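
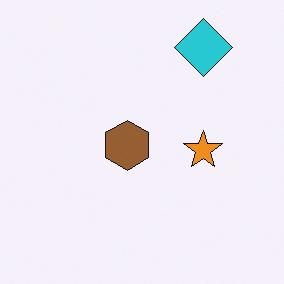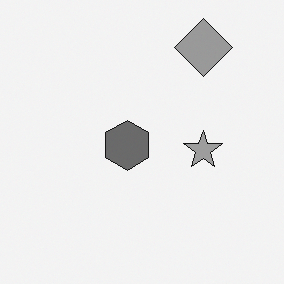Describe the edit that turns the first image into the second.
Converted to grayscale.

All color is removed — every shape is now a shade of grey.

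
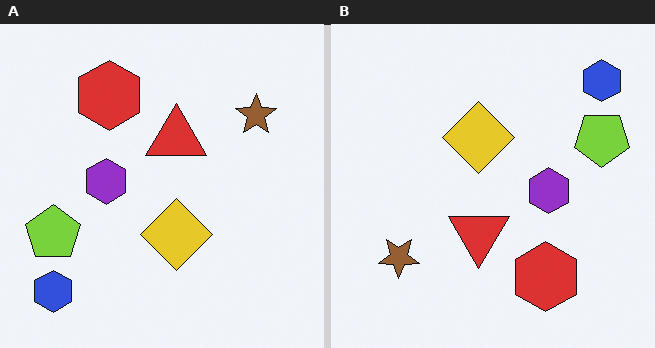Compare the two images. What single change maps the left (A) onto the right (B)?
The right (B) image is the left (A) rotated 180°.

The blue hexagon sits in the bottom-left of the left (A) image and the top-right of the right (B) — consistent with a whole-image 180° rotation.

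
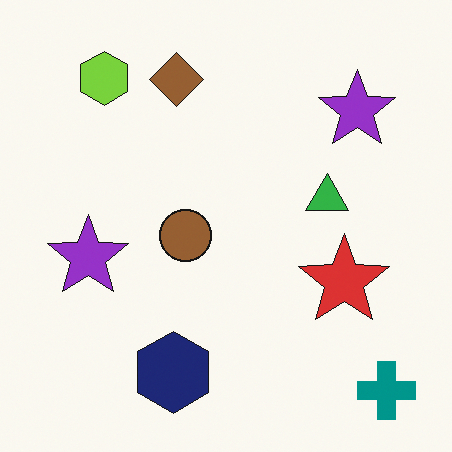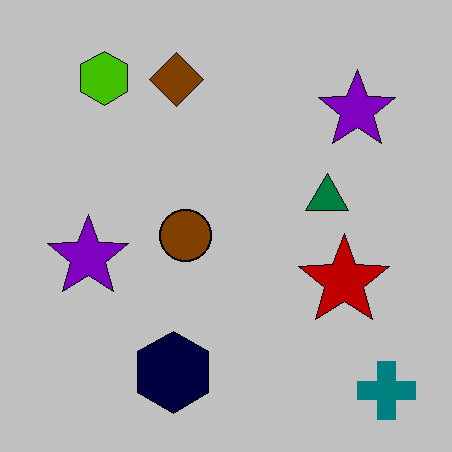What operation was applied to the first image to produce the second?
Heavily posterized to just a handful of flat colors.

Each flat color has snapped to a coarser quantized level — most visibly, the near-white background has dropped to a flat grey.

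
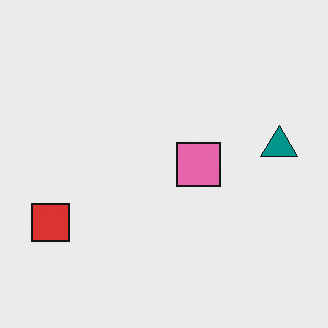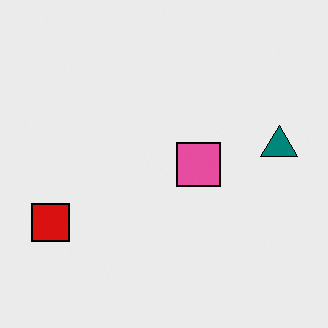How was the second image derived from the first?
This is the original image given slightly increased contrast.

Tones are pushed away from mid-grey across the whole image — a global contrast change.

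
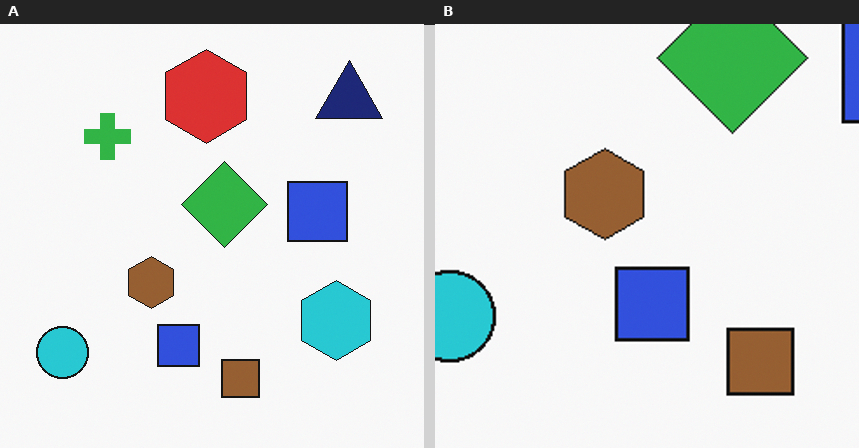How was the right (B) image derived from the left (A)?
It was cropped to a noticeably smaller region and rescaled.

The visible shapes are larger and the field of view is narrower; shapes near the original edges may be partly or wholly outside the frame — a crop-and-rescale.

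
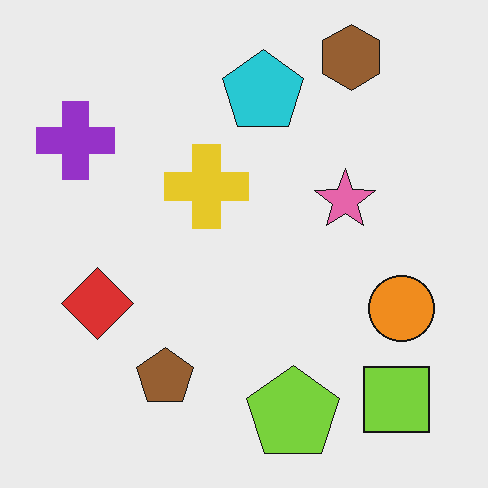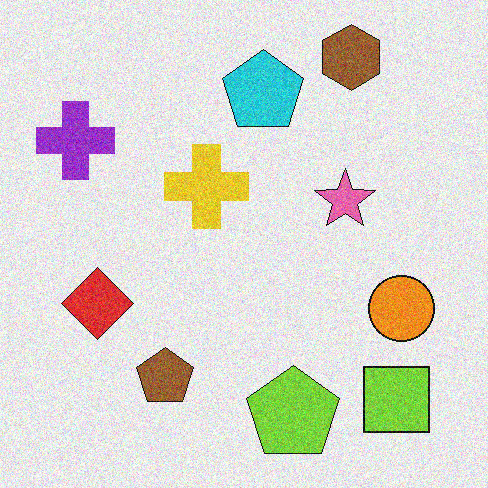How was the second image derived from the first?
The image was degraded with visible gaussian noise.

Random speckle covers the whole image, including the flat background.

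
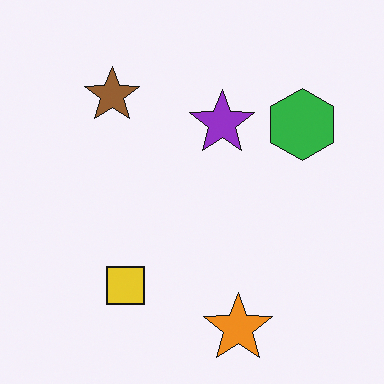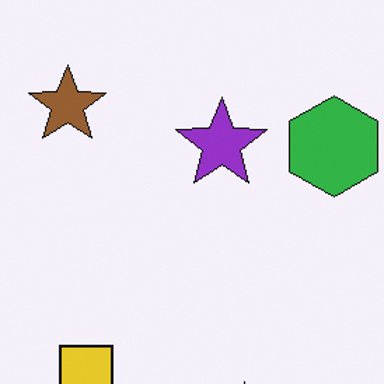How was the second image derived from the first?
This is the original image cropped to a modestly smaller region and rescaled.

The visible shapes are larger and the field of view is narrower; shapes near the original edges may be partly or wholly outside the frame — a crop-and-rescale.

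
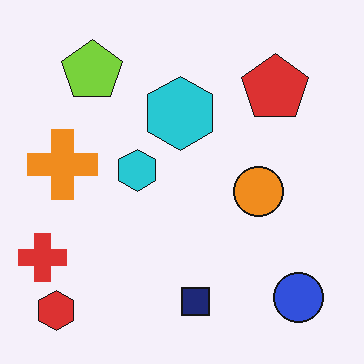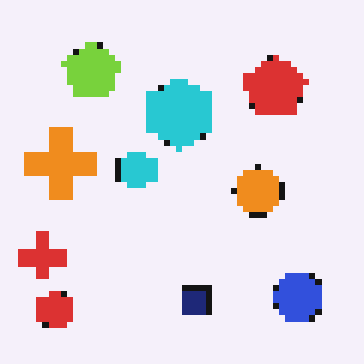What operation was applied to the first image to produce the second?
The image was pixelated into visible square blocks.

Shapes are reduced to large square blocks; fine edges and outlines are lost — a downscale-then-upscale (mosaic) effect.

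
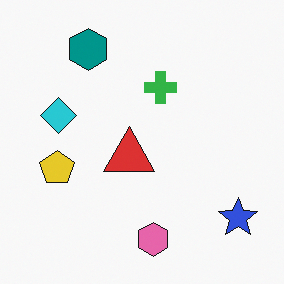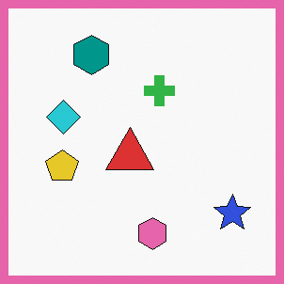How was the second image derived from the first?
Framed with a pink border.

A solid pink frame runs around the edge of the second image, with the content slightly shrunk inside it.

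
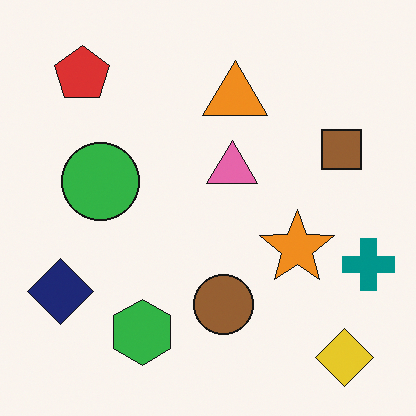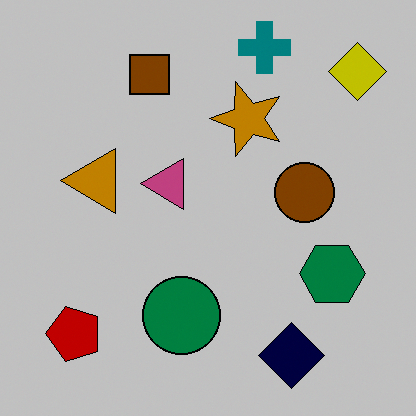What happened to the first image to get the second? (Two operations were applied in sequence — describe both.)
Rotated 90° counter-clockwise, then aggressively posterized.

The yellow diamond sits in the bottom-right of the first image and the top-right of the second — consistent with a whole-image 90° counter-clockwise rotation. Each flat color has snapped to a coarser quantized level — most visibly, the near-white background has dropped to a flat grey.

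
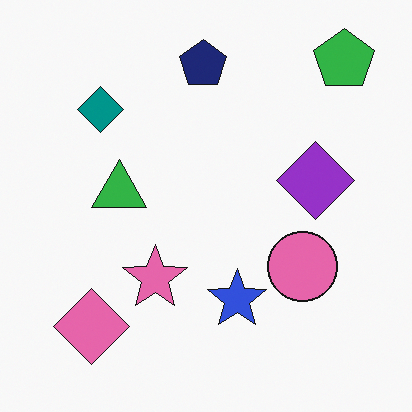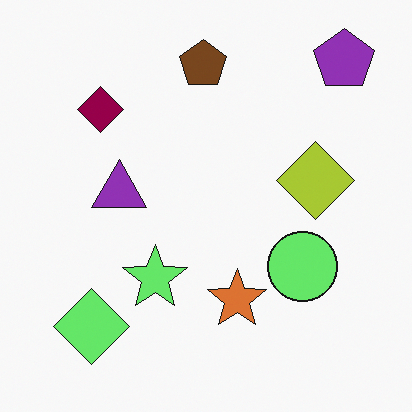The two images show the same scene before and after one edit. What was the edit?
Hue-shifted through roughly a third of the color wheel.

Every shape's color has rotated by the same amount around the hue wheel — a uniform hue shift.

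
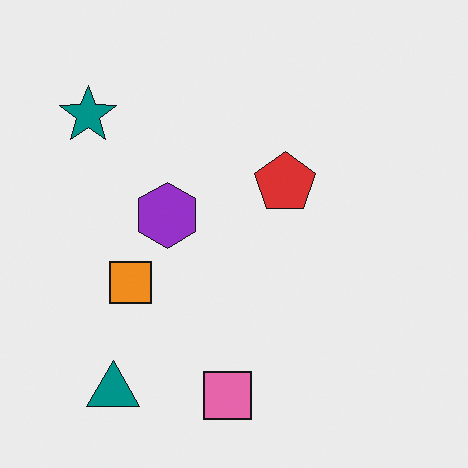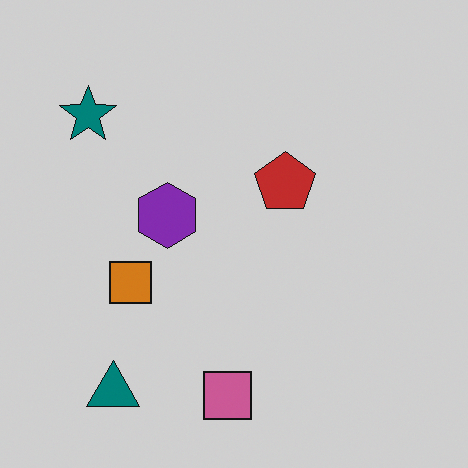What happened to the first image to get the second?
Darkened a little.

Every pixel — background and shapes alike — is uniformly darkened.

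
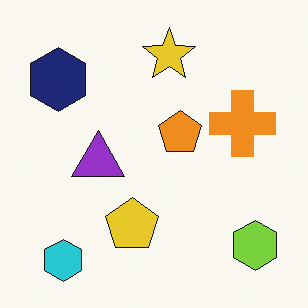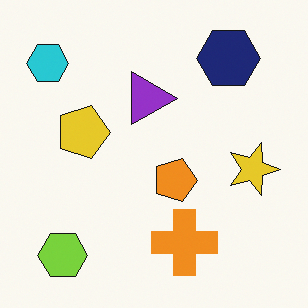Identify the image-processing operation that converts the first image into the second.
The transformation is: rotated 90° clockwise.

The cyan hexagon sits in the bottom-left of the first image and the top-left of the second — consistent with a whole-image 90° clockwise rotation.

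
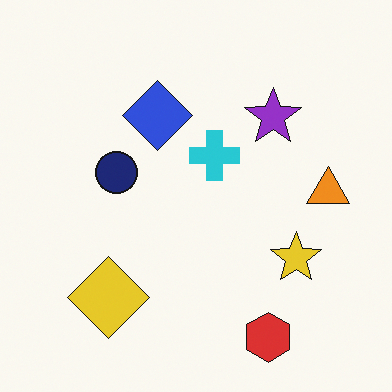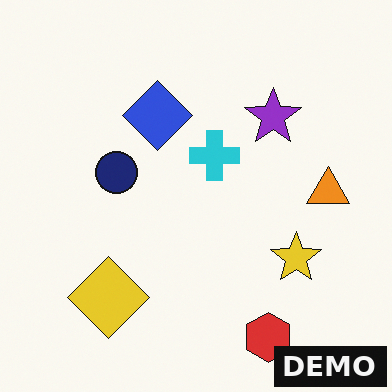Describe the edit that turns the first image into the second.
The second image is the first watermarked with the text "DEMO" in the lower-right corner.

A dark label reading "DEMO" appears in the lower-right corner.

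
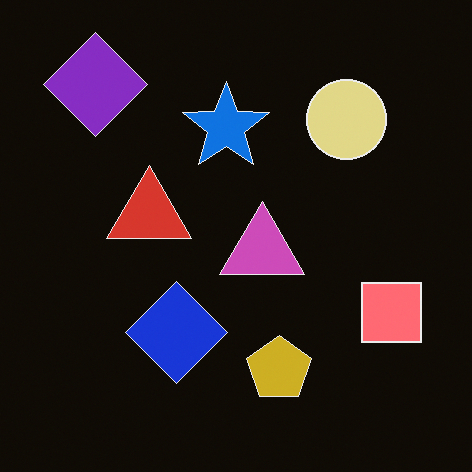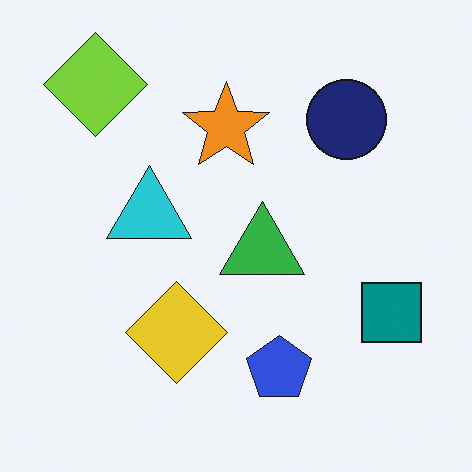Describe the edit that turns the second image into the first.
This is the original image color-inverted (negative).

The light background has become dark and every shape's color is its complement — a photographic negative.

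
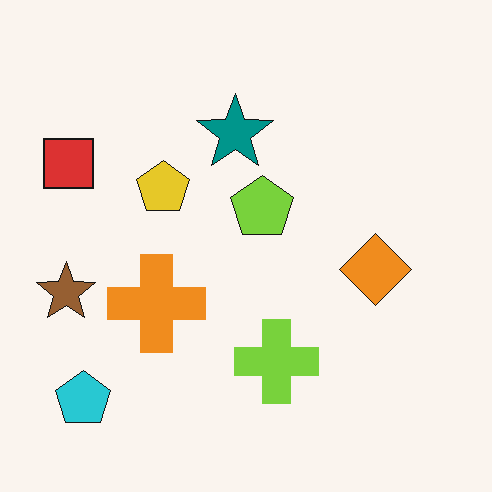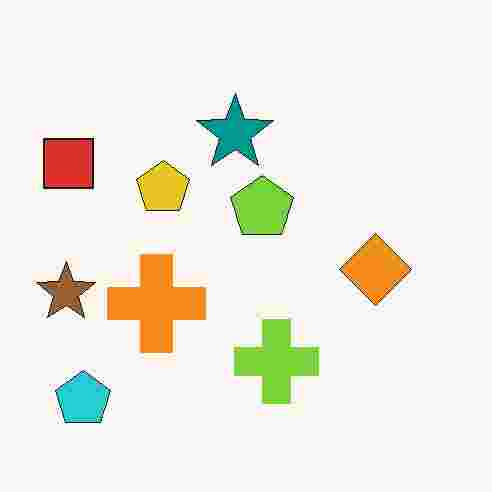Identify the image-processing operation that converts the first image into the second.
The transformation is: heavily JPEG-compressed with obvious blocking artifacts.

Blocky 8×8 compression artifacts appear around shape edges and the flat background shows ringing — characteristic JPEG degradation.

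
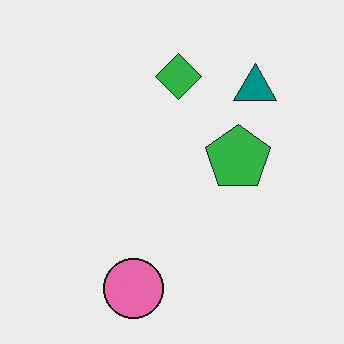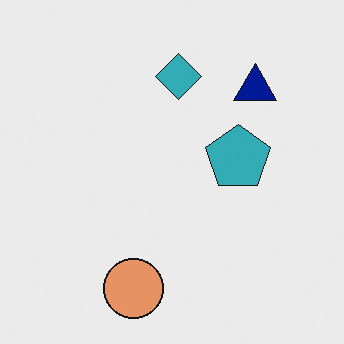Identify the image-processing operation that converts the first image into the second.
The second image is the first hue-shifted slightly.

Every shape's color has rotated by the same amount around the hue wheel — a uniform hue shift.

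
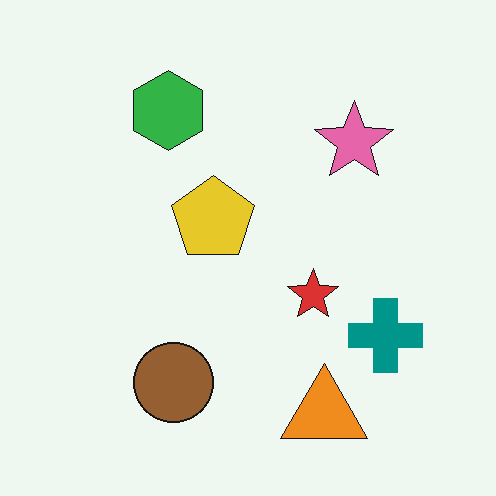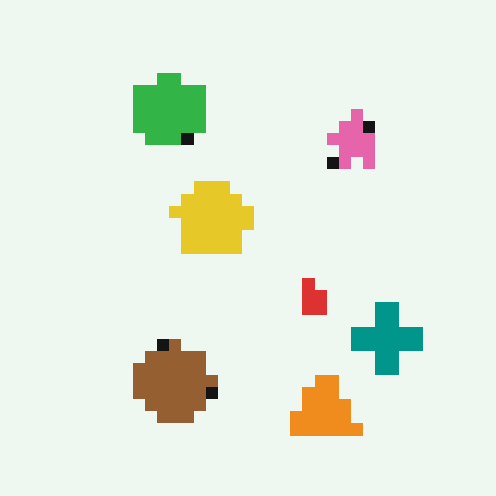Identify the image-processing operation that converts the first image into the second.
The image was heavily pixelated into large blocks.

Shapes are reduced to large square blocks; fine edges and outlines are lost — a downscale-then-upscale (mosaic) effect.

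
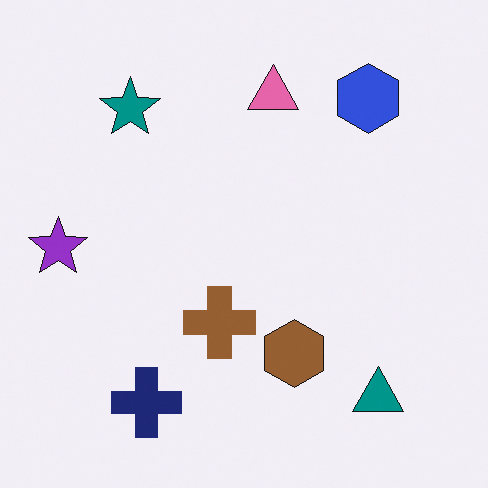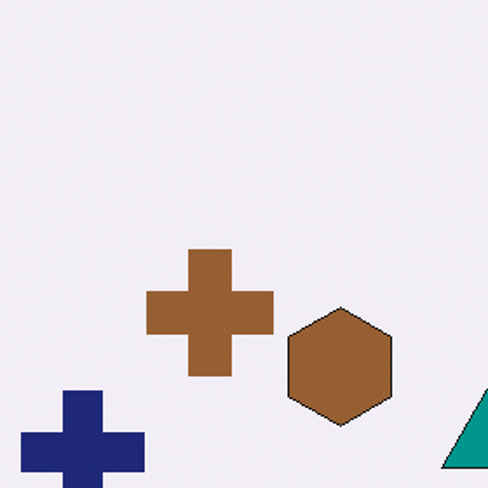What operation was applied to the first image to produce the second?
This is the original image cropped tightly and scaled back up.

The visible shapes are larger and the field of view is narrower; shapes near the original edges may be partly or wholly outside the frame — a crop-and-rescale.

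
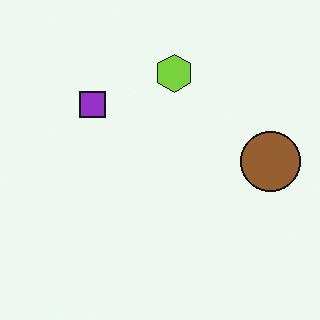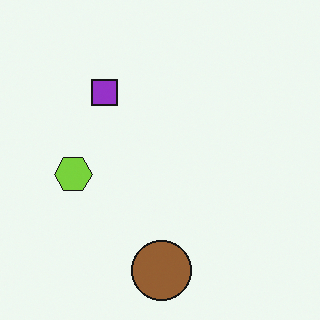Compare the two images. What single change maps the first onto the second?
This is the original image transposed (reflected across the top-left ↔ bottom-right diagonal).

Shapes have swapped their row and column positions — what was in the top-right is now in the bottom-left — a diagonal reflection.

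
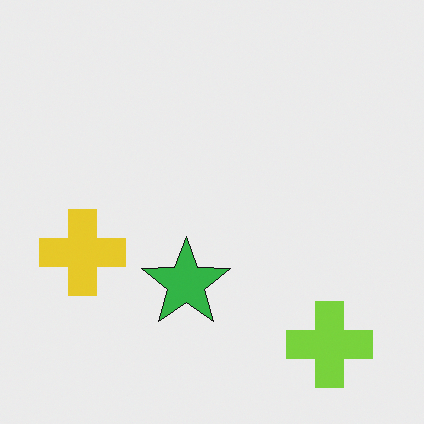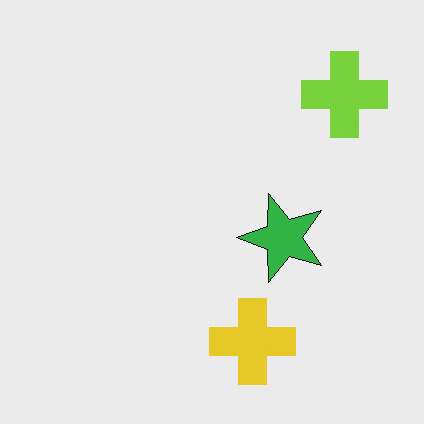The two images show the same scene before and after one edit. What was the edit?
It was rotated 90° counter-clockwise.

The lime cross sits in the bottom-right of the first image and the top-right of the second — consistent with a whole-image 90° counter-clockwise rotation.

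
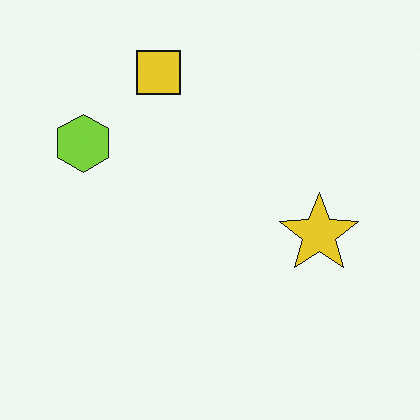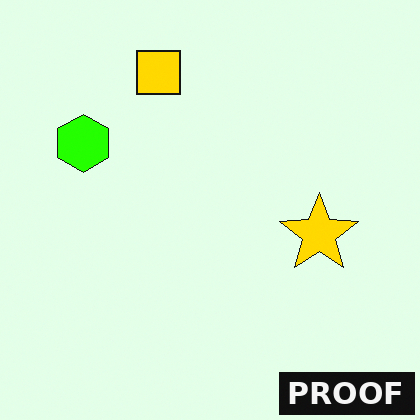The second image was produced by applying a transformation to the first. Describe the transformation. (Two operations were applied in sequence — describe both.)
It was heavily oversaturated, then watermarked with the text "PROOF" in the lower-right corner.

All colors are more vivid — a global saturation change. A dark label reading "PROOF" appears in the lower-right corner.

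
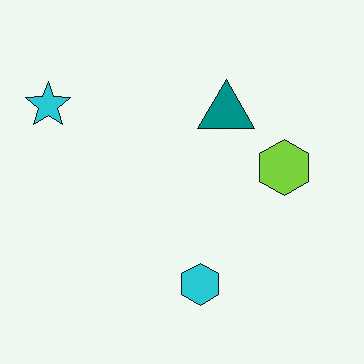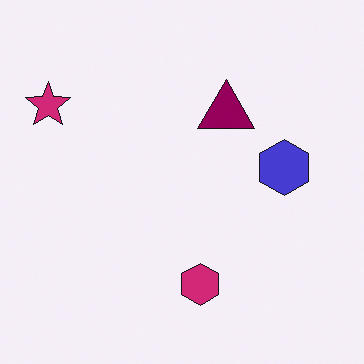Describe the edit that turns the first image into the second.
The second image is the first hue-shifted by a moderate amount.

Every shape's color has rotated by the same amount around the hue wheel — a uniform hue shift.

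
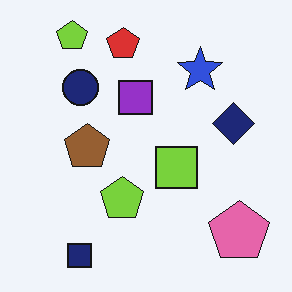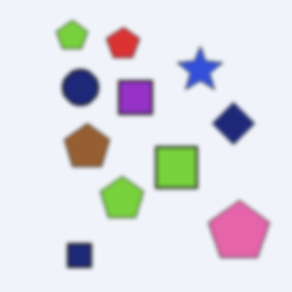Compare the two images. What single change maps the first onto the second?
The transformation is: lightly blurred.

Shape edges and outlines are uniformly softened across the whole image.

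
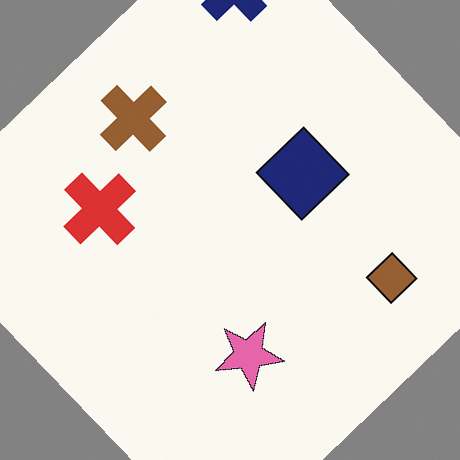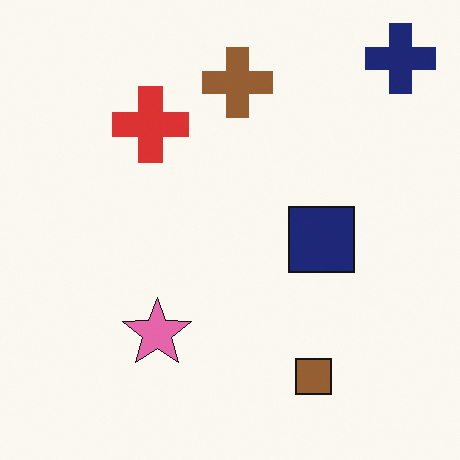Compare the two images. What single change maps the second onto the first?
The first image is the second rotated counter-clockwise by a large amount — several tens of degrees.

Every shape is tilted by the same angle and the image corners show triangular fill wedges — a whole-image rotation by a non-right angle.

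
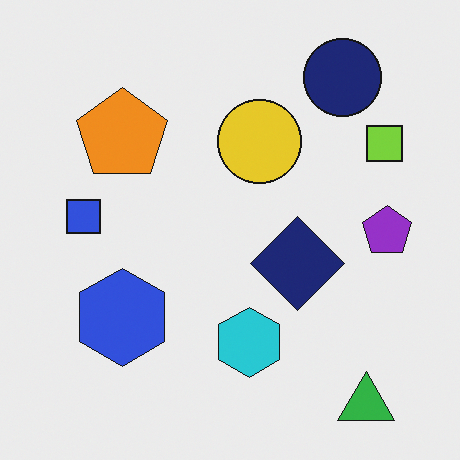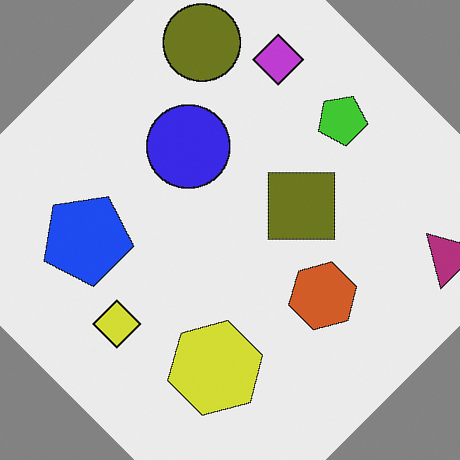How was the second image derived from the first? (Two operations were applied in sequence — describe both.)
It was hue-shifted through roughly half the color wheel, then rotated counter-clockwise by a large amount — several tens of degrees.

Every shape's color has rotated by the same amount around the hue wheel — a uniform hue shift. Every shape is tilted by the same angle and the image corners show triangular fill wedges — a whole-image rotation by a non-right angle.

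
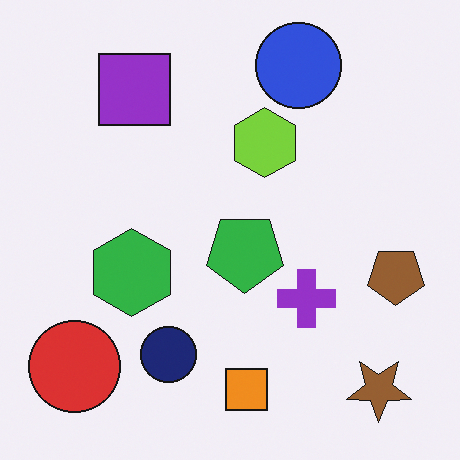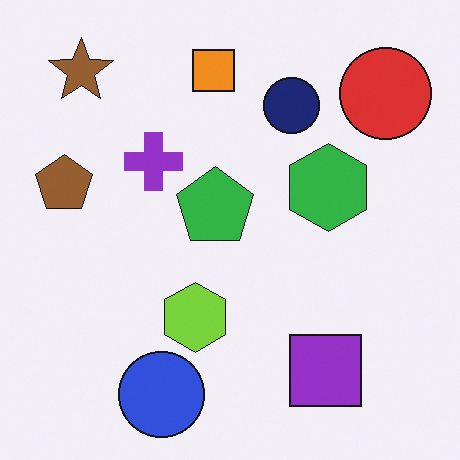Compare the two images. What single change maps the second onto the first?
The first image is the second rotated 180°.

The brown star sits in the top-left of the second image and the bottom-right of the first — consistent with a whole-image 180° rotation.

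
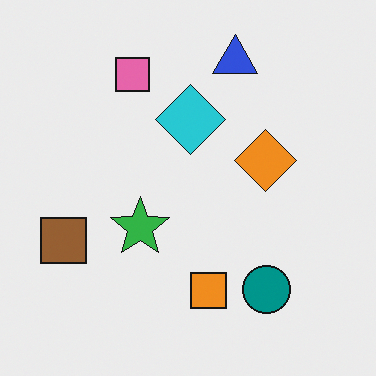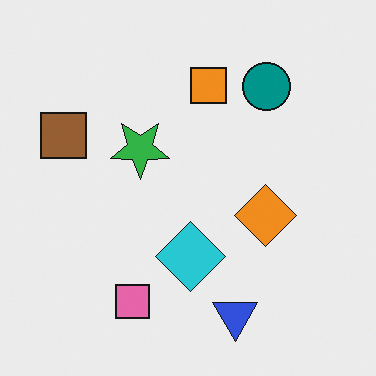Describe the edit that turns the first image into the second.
This is the original image flipped vertically (top ↔ bottom).

The blue triangle is in the top of the first image and the bottom of the second — shapes on opposite sides of the horizontal midline have swapped in a mirror flip.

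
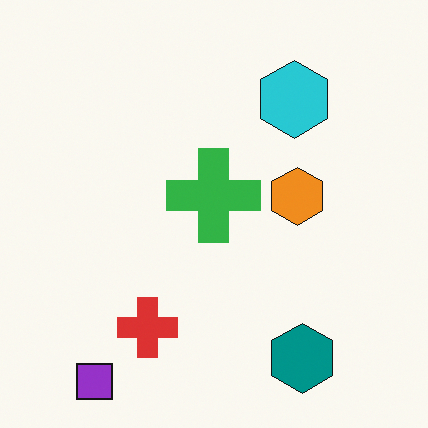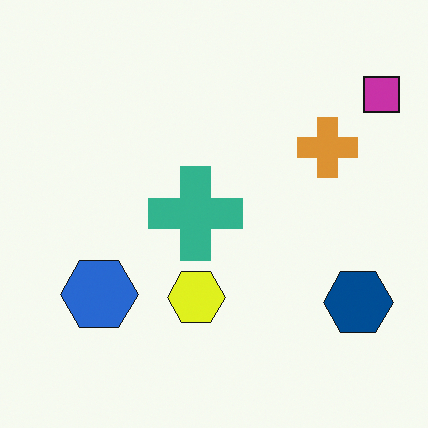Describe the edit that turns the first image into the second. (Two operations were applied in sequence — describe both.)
This is the original image transposed (reflected across the top-left ↔ bottom-right diagonal), then hue-shifted slightly.

Shapes have swapped their row and column positions — what was in the top-right is now in the bottom-left — a diagonal reflection. Every shape's color has rotated by the same amount around the hue wheel — a uniform hue shift.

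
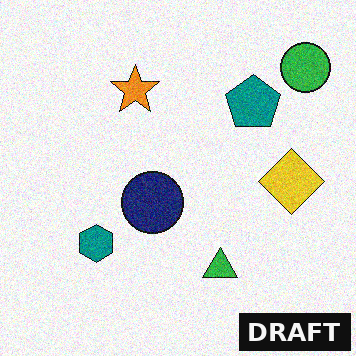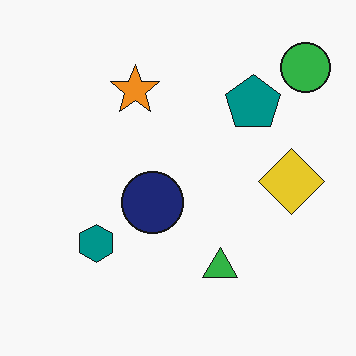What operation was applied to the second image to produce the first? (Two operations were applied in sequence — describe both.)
The image was degraded with visible gaussian noise, then watermarked with the text "DRAFT" in the lower-right corner.

Random speckle covers the whole image, including the flat background. A dark label reading "DRAFT" appears in the lower-right corner.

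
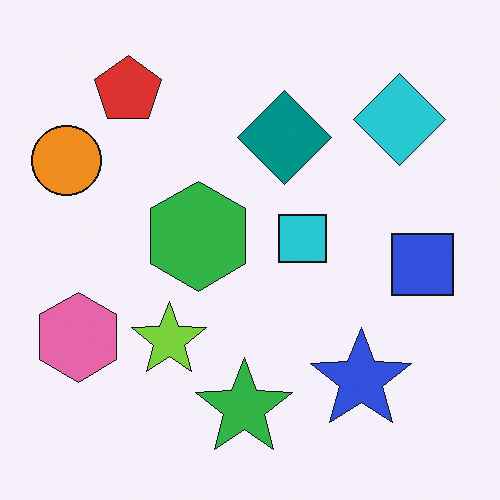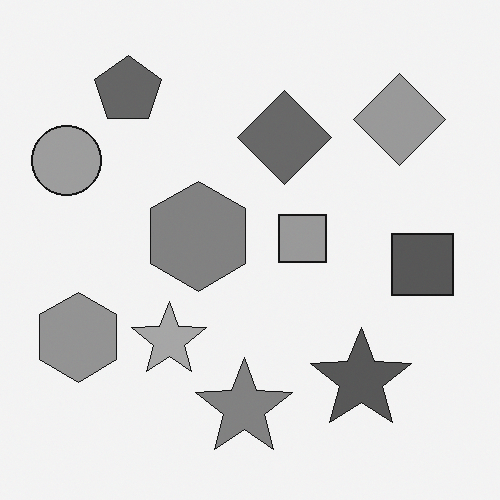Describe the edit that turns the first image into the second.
The transformation is: converted to grayscale.

All color is removed — every shape is now a shade of grey.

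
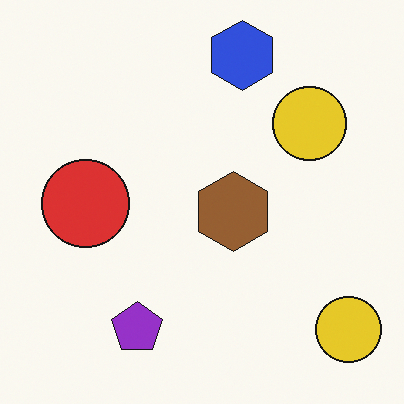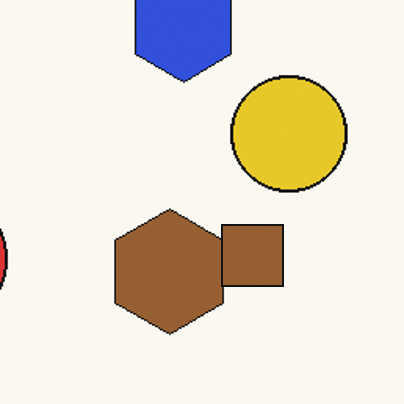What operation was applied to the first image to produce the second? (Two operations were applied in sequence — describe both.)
It was cropped slightly and scaled back up, then overlaid with an additional brown square.

The visible shapes are larger and the field of view is narrower; shapes near the original edges may be partly or wholly outside the frame — a crop-and-rescale. A brown square appears in the second image that is absent from the first.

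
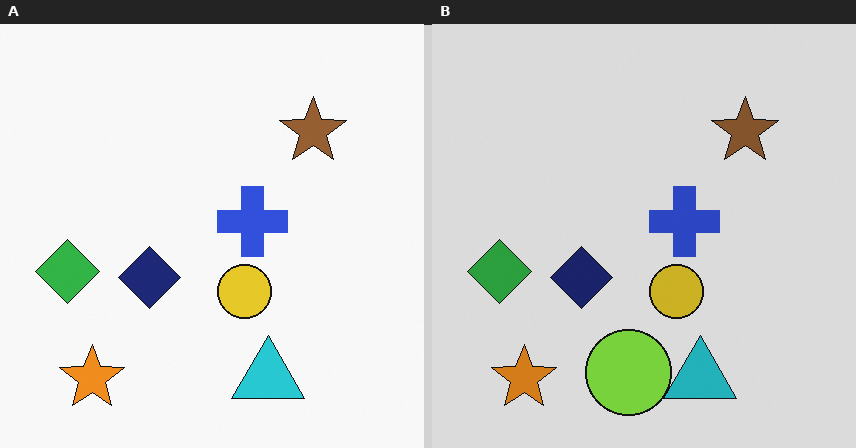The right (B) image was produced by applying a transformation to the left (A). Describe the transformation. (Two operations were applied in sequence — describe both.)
This is the original image slightly darkened, then overlaid with an additional lime circle.

Every pixel — background and shapes alike — is uniformly darkened. A lime circle appears in the right (B) image that is absent from the left (A).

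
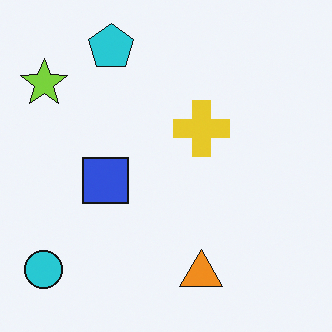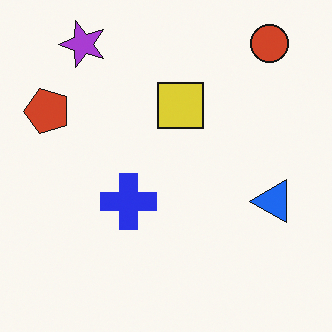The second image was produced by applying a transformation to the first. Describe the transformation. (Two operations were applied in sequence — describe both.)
The second image is the first hue-shifted through roughly half the color wheel, then transposed (reflected across the top-left ↔ bottom-right diagonal).

Every shape's color has rotated by the same amount around the hue wheel — a uniform hue shift. Shapes have swapped their row and column positions — what was in the top-right is now in the bottom-left — a diagonal reflection.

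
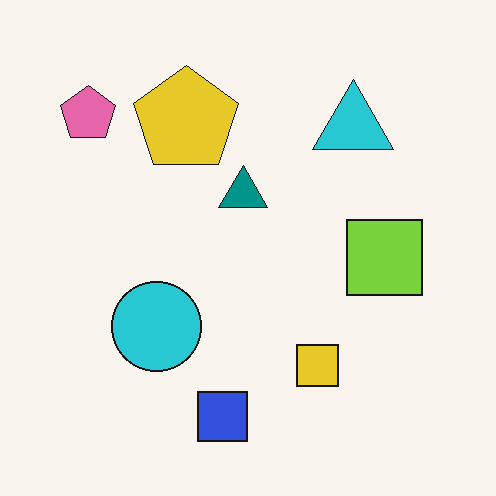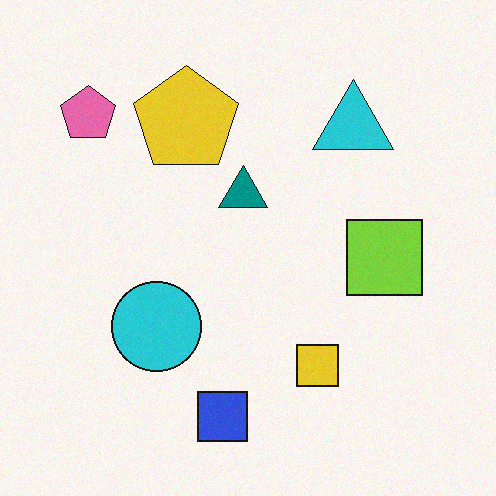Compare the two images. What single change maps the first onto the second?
The image was degraded with light additive noise.

Random speckle covers the whole image, including the flat background.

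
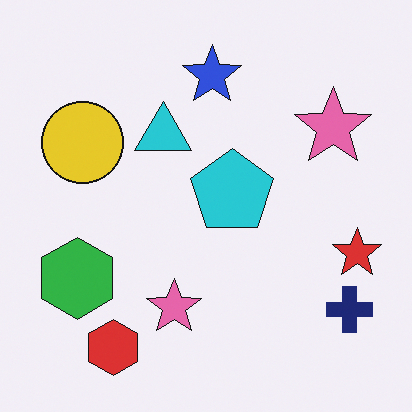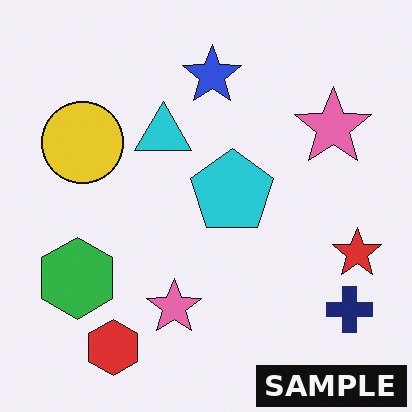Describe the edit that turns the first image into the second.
The transformation is: watermarked with the text "SAMPLE" in the lower-right corner.

A dark label reading "SAMPLE" appears in the lower-right corner.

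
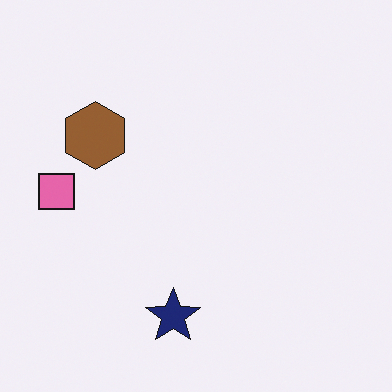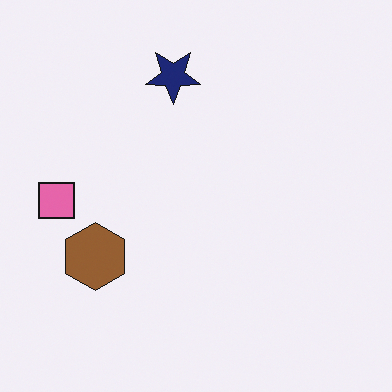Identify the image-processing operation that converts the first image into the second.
The second image is the first flipped vertically (top ↔ bottom).

The navy star is in the bottom of the first image and the top of the second — shapes on opposite sides of the horizontal midline have swapped in a mirror flip.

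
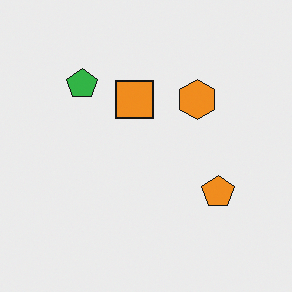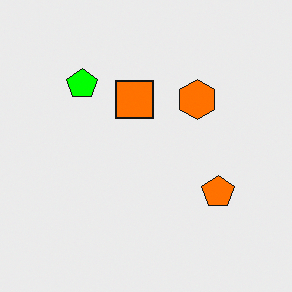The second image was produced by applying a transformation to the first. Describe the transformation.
Heavily oversaturated.

All colors are more vivid — a global saturation change.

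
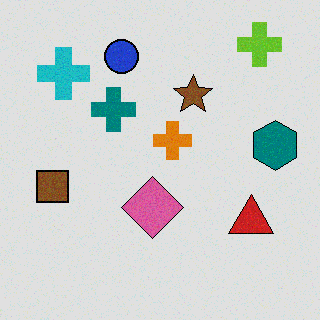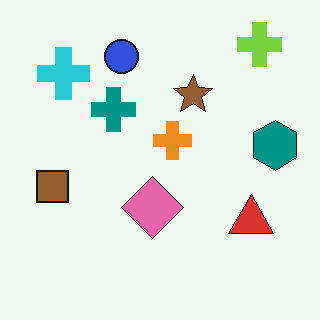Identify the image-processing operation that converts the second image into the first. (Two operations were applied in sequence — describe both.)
The first image is the second degraded with subtle gaussian noise, then posterized to a reduced palette.

Random speckle covers the whole image, including the flat background. Each flat color has snapped to a coarser quantized level — most visibly, the near-white background has dropped to a flat grey.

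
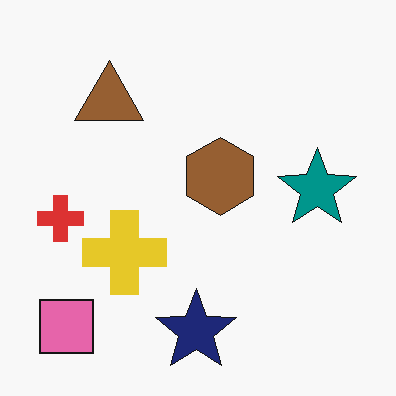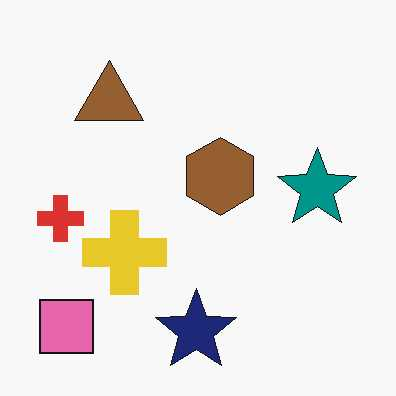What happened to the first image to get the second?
This is the original image given moderate JPEG compression.

Blocky 8×8 compression artifacts appear around shape edges and the flat background shows ringing — characteristic JPEG degradation.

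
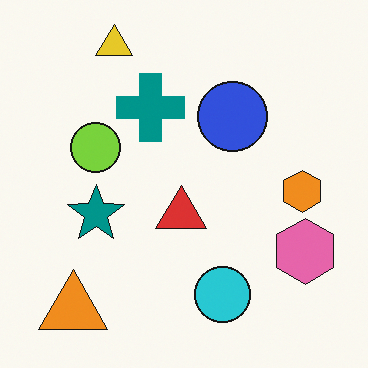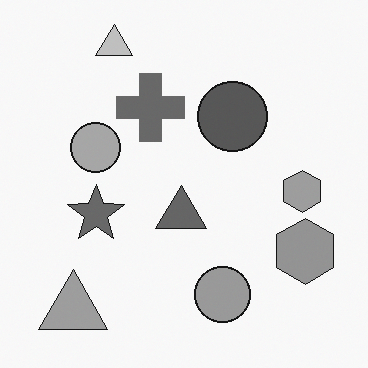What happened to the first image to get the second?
Converted to grayscale.

All color is removed — every shape is now a shade of grey.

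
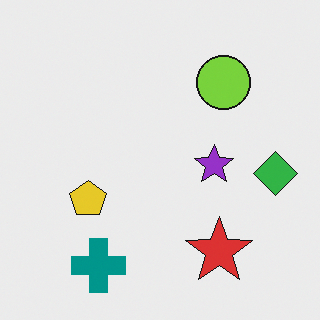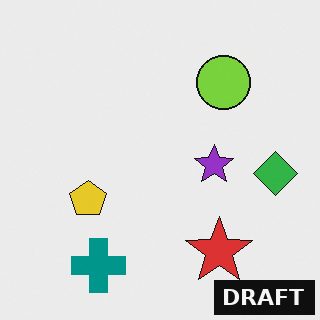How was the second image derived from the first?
The transformation is: watermarked with the text "DRAFT" in the lower-right corner.

A dark label reading "DRAFT" appears in the lower-right corner.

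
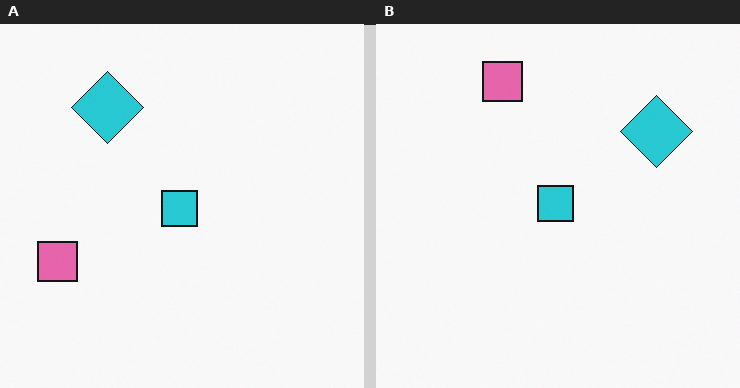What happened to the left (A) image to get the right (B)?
This is the original image rotated 90° clockwise.

The pink square sits in the left of the left (A) image and the top of the right (B) — consistent with a whole-image 90° clockwise rotation.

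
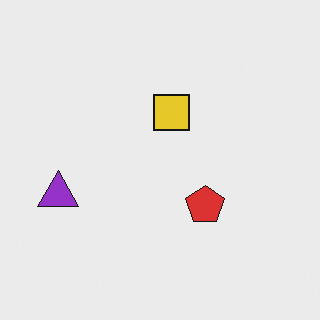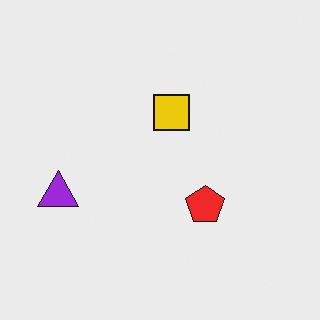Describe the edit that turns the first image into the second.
The image was slightly oversaturated.

All colors are more vivid — a global saturation change.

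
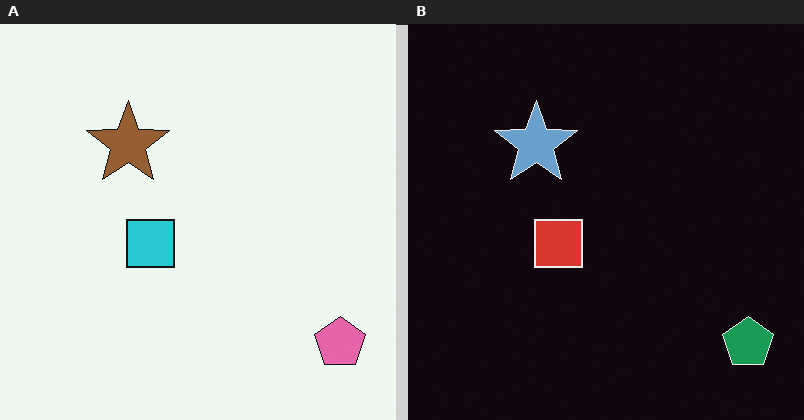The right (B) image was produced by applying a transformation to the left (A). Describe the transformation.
The transformation is: color-inverted (negative).

The light background has become dark and every shape's color is its complement — a photographic negative.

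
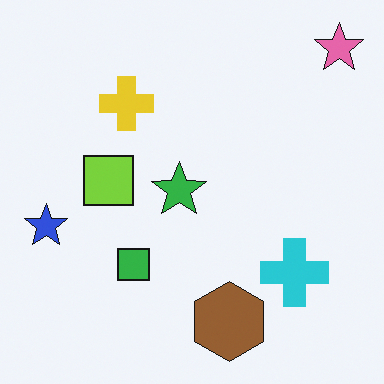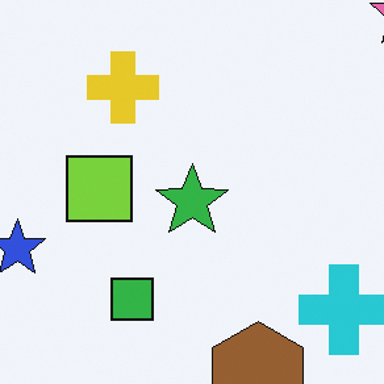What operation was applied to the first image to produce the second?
It was cropped slightly and scaled back up.

The visible shapes are larger and the field of view is narrower; shapes near the original edges may be partly or wholly outside the frame — a crop-and-rescale.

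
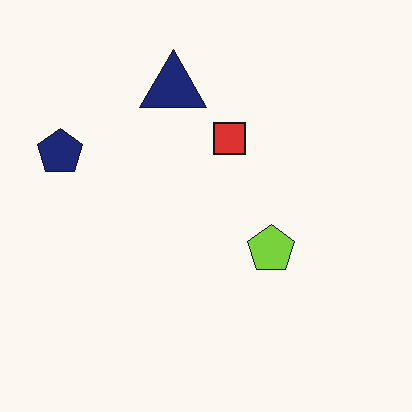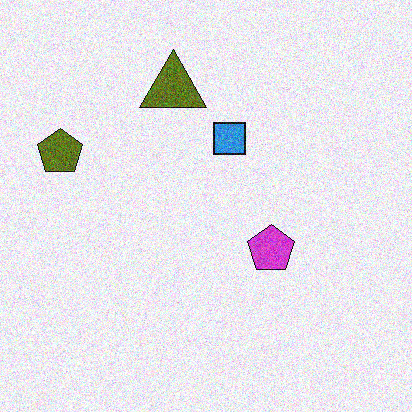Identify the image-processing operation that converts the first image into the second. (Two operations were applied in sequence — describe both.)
The transformation is: hue-shifted by a large amount, then degraded with moderate additive noise.

Every shape's color has rotated by the same amount around the hue wheel — a uniform hue shift. Random speckle covers the whole image, including the flat background.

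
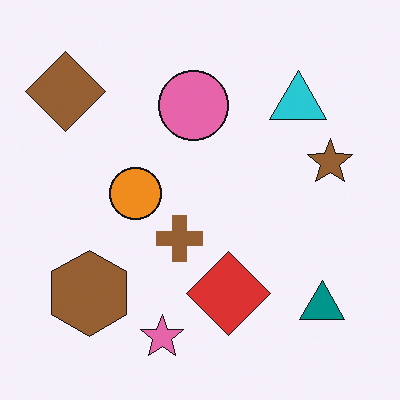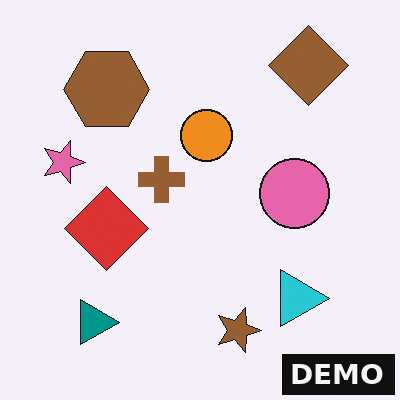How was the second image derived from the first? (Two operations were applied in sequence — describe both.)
Rotated 90° clockwise, then watermarked with the text "DEMO" in the lower-right corner.

The brown diamond sits in the top-left of the first image and the top-right of the second — consistent with a whole-image 90° clockwise rotation. A dark label reading "DEMO" appears in the lower-right corner.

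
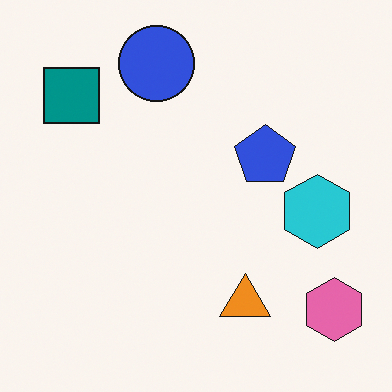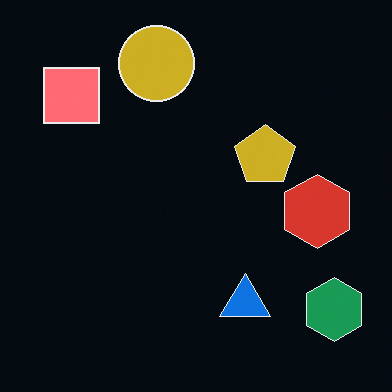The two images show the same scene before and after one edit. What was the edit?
It was color-inverted (negative).

The light background has become dark and every shape's color is its complement — a photographic negative.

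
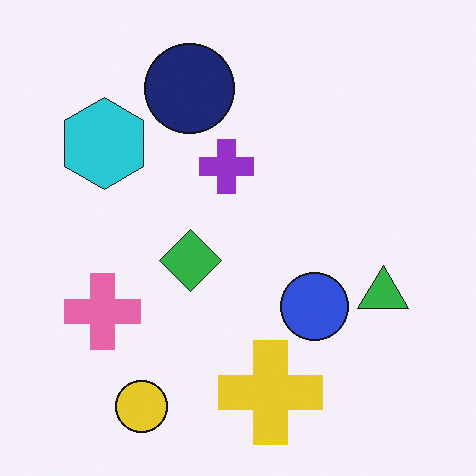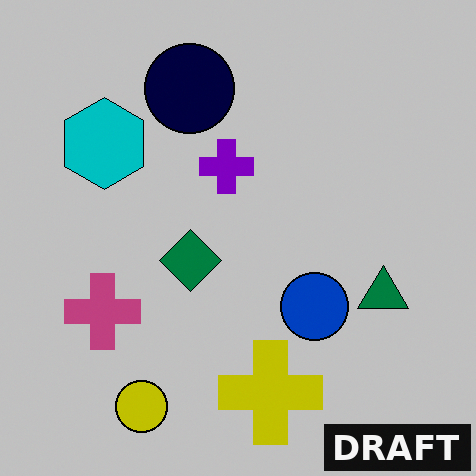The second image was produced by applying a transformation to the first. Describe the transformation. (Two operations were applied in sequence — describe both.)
The second image is the first heavily posterized to just a handful of flat colors, then watermarked with the text "DRAFT" in the lower-right corner.

Each flat color has snapped to a coarser quantized level — most visibly, the near-white background has dropped to a flat grey. A dark label reading "DRAFT" appears in the lower-right corner.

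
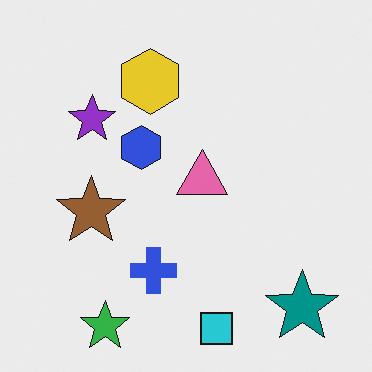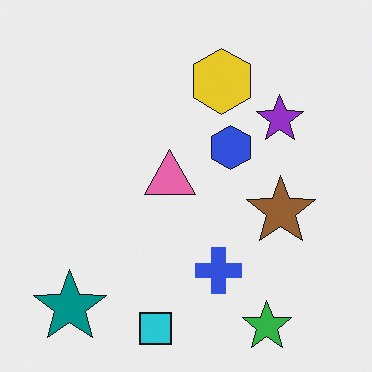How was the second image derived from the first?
Flipped horizontally (left ↔ right).

The teal star is in the bottom-right of the first image and the bottom-left of the second — shapes on opposite sides of the vertical midline have swapped in a mirror flip.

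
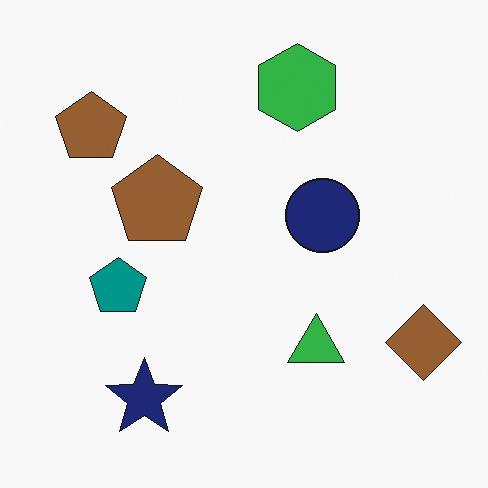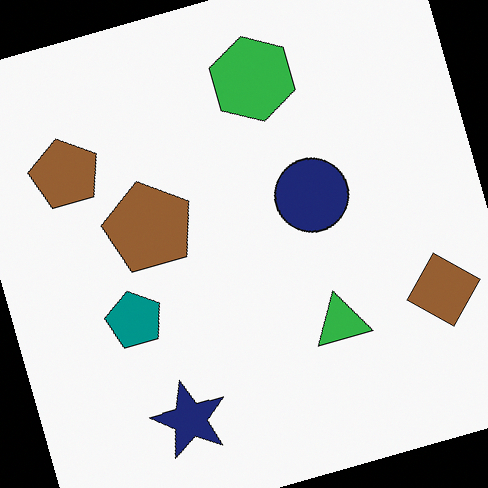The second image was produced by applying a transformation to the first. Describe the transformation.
It was rotated counter-clockwise by a moderate amount.

Every shape is tilted by the same angle and the image corners show triangular fill wedges — a whole-image rotation by a non-right angle.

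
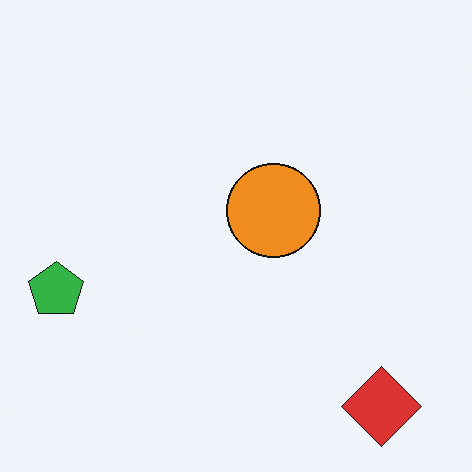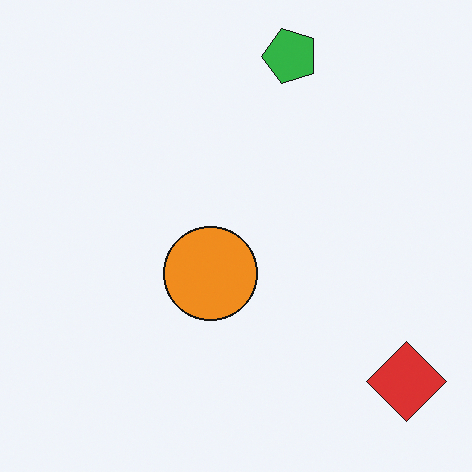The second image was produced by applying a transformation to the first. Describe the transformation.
The image was transposed (reflected across the top-left ↔ bottom-right diagonal).

Shapes have swapped their row and column positions — what was in the top-right is now in the bottom-left — a diagonal reflection.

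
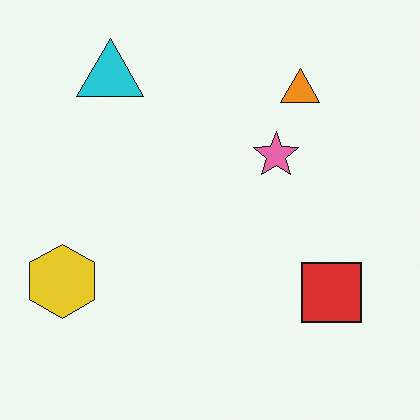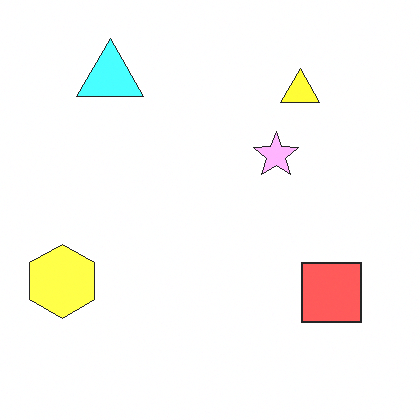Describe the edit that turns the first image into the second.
This is the original image brightened a lot.

Every pixel — background and shapes alike — is uniformly brightened.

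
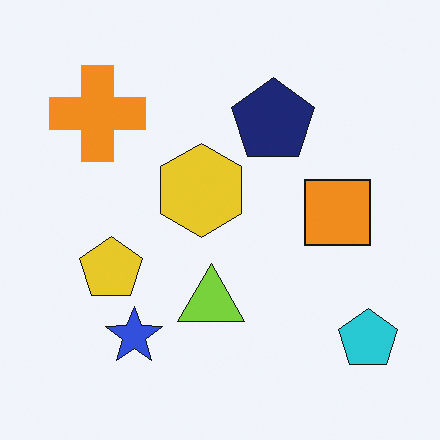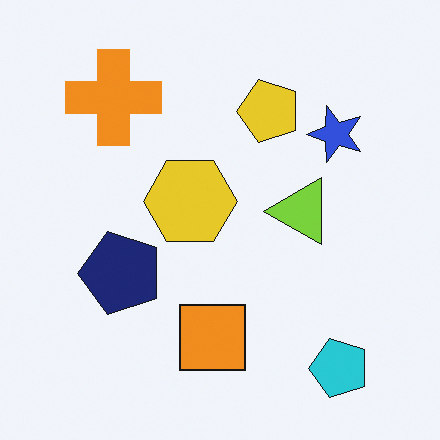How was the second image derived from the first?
It was transposed (reflected across the top-left ↔ bottom-right diagonal).

Shapes have swapped their row and column positions — what was in the top-right is now in the bottom-left — a diagonal reflection.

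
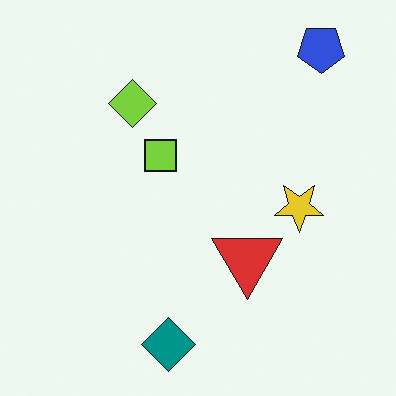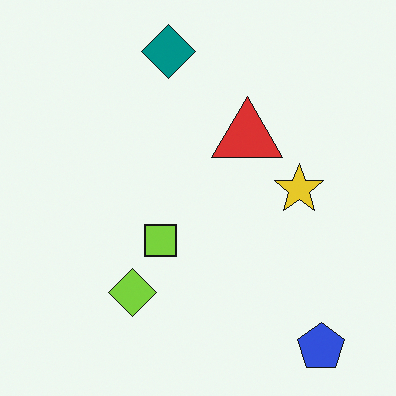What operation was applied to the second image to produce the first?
The first image is the second flipped vertically (top ↔ bottom).

The blue pentagon is in the bottom-right of the second image and the top-right of the first — shapes on opposite sides of the horizontal midline have swapped in a mirror flip.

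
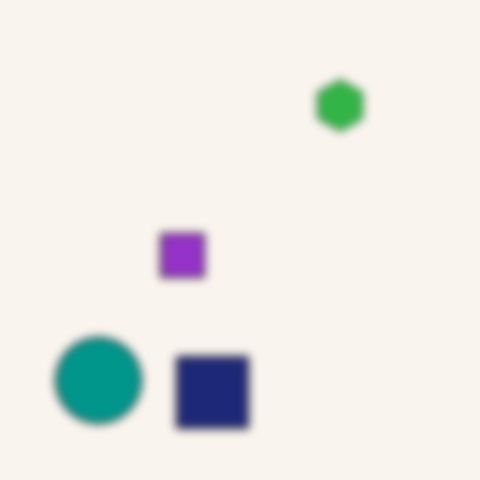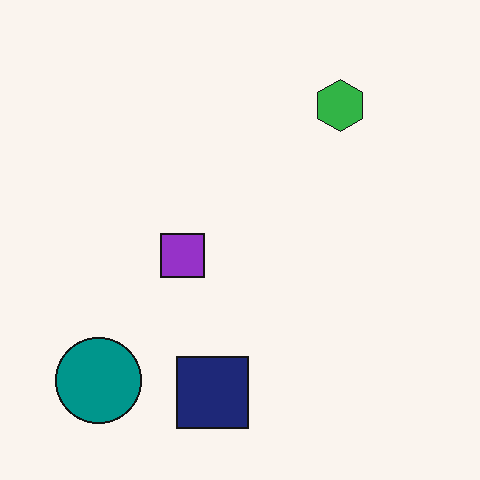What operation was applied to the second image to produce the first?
The image was noticeably gaussian-blurred.

Shape edges and outlines are uniformly softened across the whole image.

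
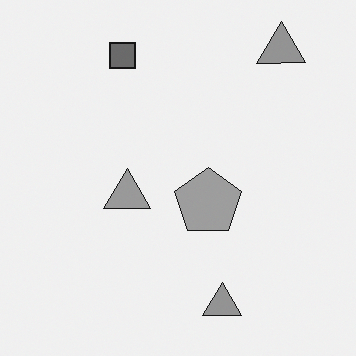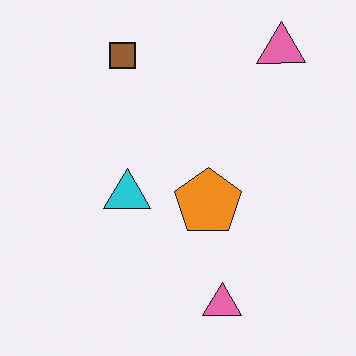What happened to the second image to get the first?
The transformation is: converted to grayscale.

All color is removed — every shape is now a shade of grey.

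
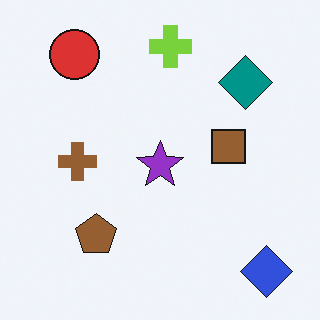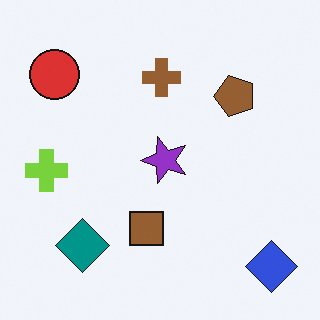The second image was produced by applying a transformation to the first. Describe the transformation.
It was transposed (reflected across the top-left ↔ bottom-right diagonal).

Shapes have swapped their row and column positions — what was in the top-right is now in the bottom-left — a diagonal reflection.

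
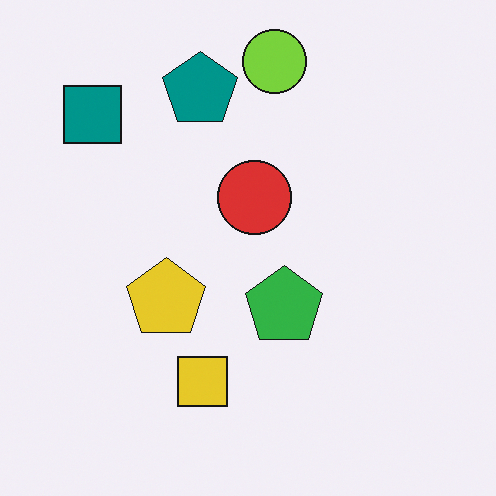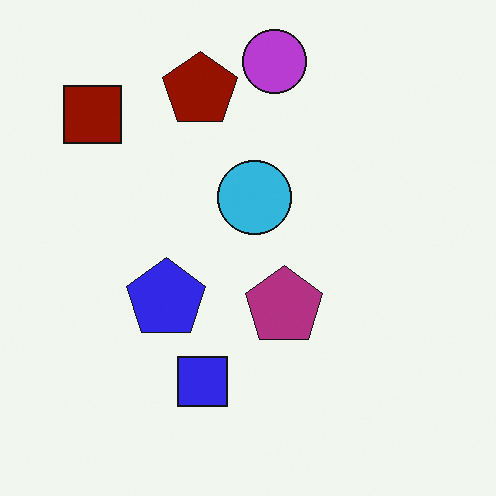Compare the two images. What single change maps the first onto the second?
This is the original image hue-shifted through roughly half the color wheel.

Every shape's color has rotated by the same amount around the hue wheel — a uniform hue shift.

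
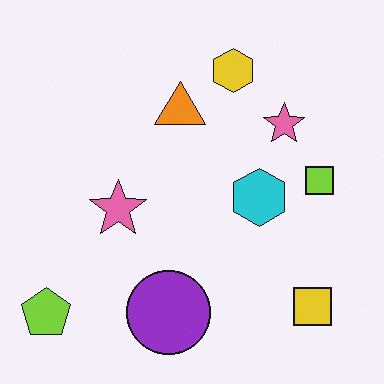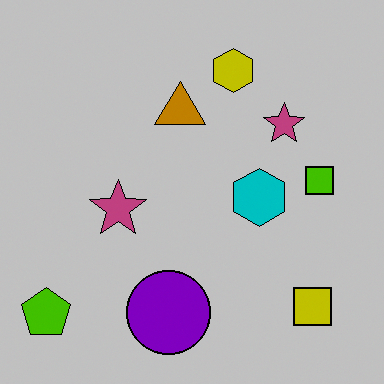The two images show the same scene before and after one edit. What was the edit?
The transformation is: heavily posterized to just a handful of flat colors.

Each flat color has snapped to a coarser quantized level — most visibly, the near-white background has dropped to a flat grey.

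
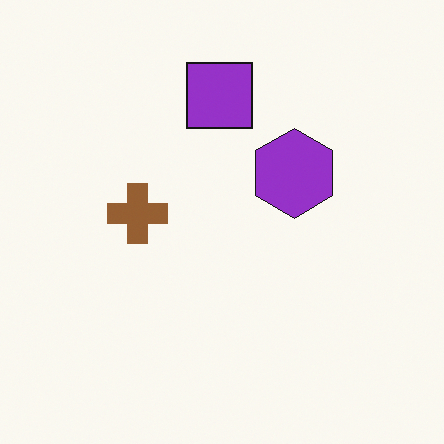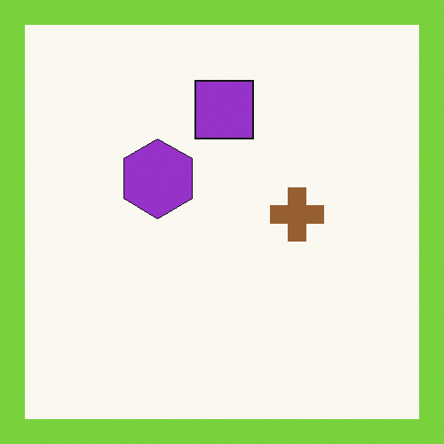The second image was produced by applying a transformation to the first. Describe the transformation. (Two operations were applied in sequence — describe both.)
Flipped horizontally (left ↔ right), then framed with a lime border.

The brown cross is in the left of the first image and the right of the second — shapes on opposite sides of the vertical midline have swapped in a mirror flip. A solid lime frame runs around the edge of the second image, with the content slightly shrunk inside it.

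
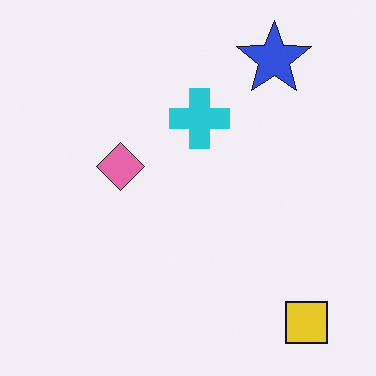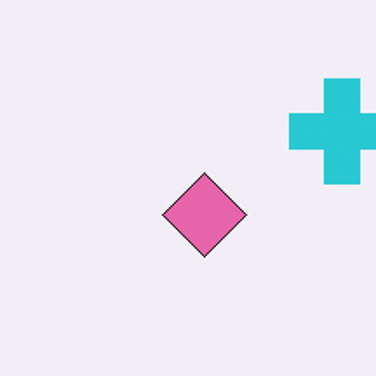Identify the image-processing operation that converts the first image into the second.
The transformation is: cropped tightly and scaled back up.

The visible shapes are larger and the field of view is narrower; shapes near the original edges may be partly or wholly outside the frame — a crop-and-rescale.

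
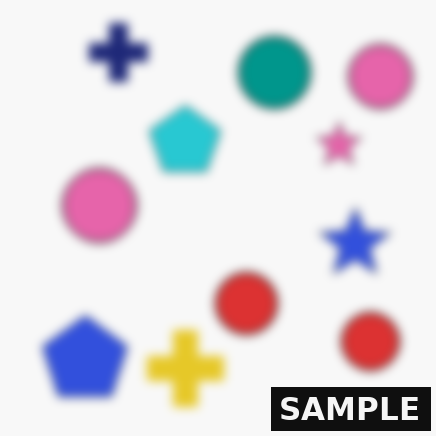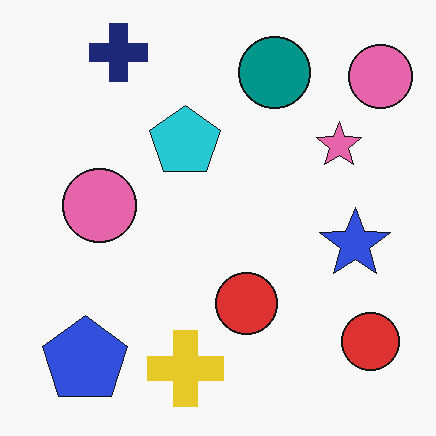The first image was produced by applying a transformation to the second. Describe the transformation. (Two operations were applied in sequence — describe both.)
The first image is the second strongly gaussian-blurred, then watermarked with the text "SAMPLE" in the lower-right corner.

Shape edges and outlines are uniformly softened across the whole image. A dark label reading "SAMPLE" appears in the lower-right corner.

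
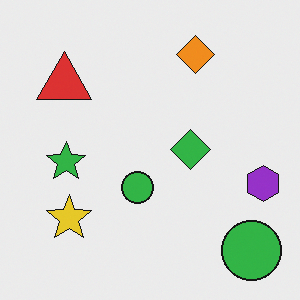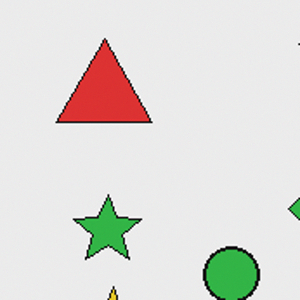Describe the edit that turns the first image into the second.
It was cropped tightly and scaled back up.

The visible shapes are larger and the field of view is narrower; shapes near the original edges may be partly or wholly outside the frame — a crop-and-rescale.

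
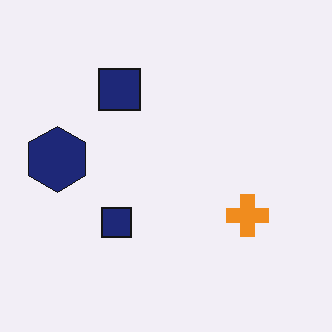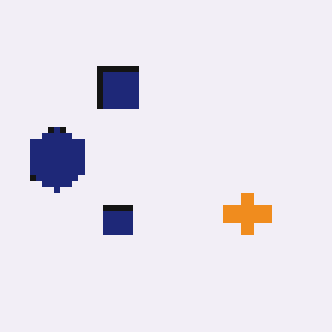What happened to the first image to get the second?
The second image is the first moderately pixelated.

Shapes are reduced to large square blocks; fine edges and outlines are lost — a downscale-then-upscale (mosaic) effect.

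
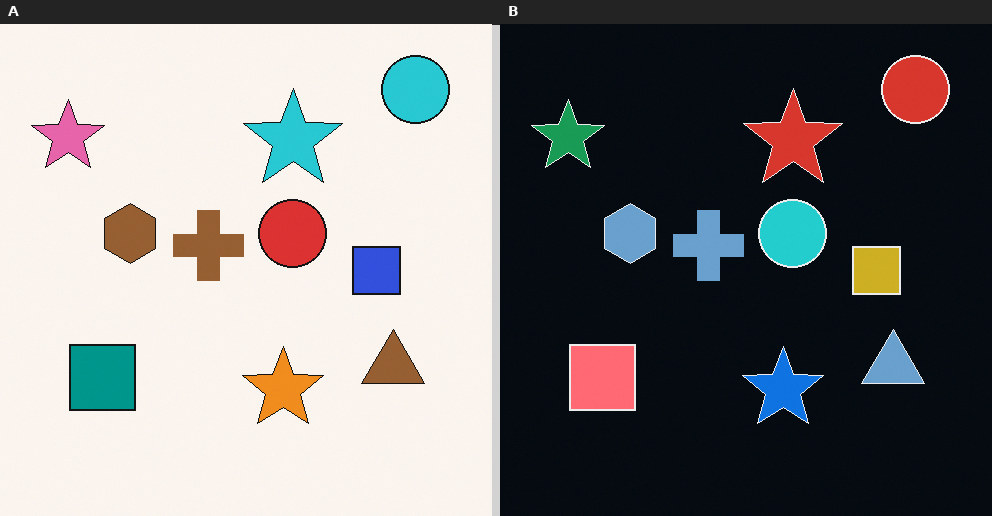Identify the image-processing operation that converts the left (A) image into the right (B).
The right (B) image is the left (A) color-inverted (negative).

The light background has become dark and every shape's color is its complement — a photographic negative.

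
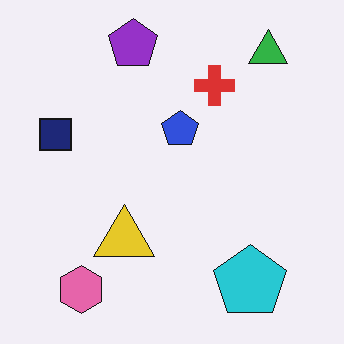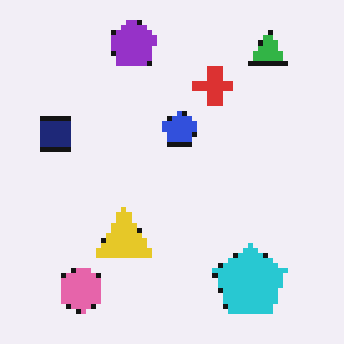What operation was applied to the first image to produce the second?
The image was mildly pixelated.

Shapes are reduced to large square blocks; fine edges and outlines are lost — a downscale-then-upscale (mosaic) effect.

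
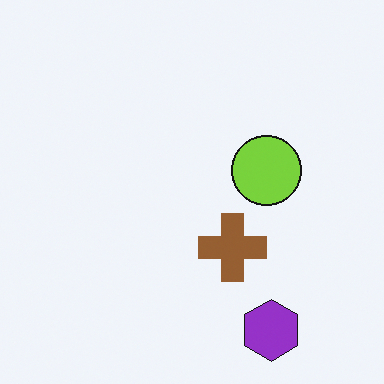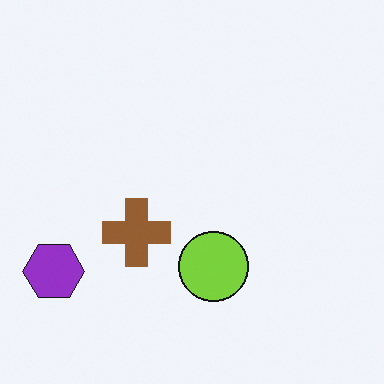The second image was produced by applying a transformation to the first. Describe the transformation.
The image was rotated 90° clockwise.

The purple hexagon sits in the bottom-right of the first image and the bottom-left of the second — consistent with a whole-image 90° clockwise rotation.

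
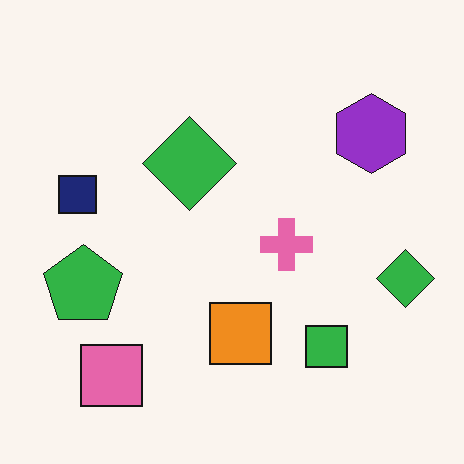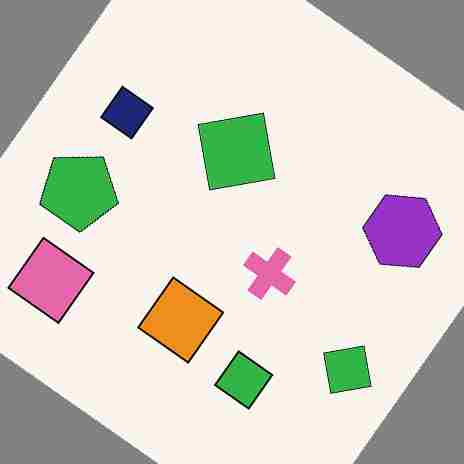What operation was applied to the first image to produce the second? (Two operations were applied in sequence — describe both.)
This is the original image rotated clockwise by a large amount — several tens of degrees, then heavily JPEG-compressed with obvious blocking artifacts.

Every shape is tilted by the same angle and the image corners show triangular fill wedges — a whole-image rotation by a non-right angle. Blocky 8×8 compression artifacts appear around shape edges and the flat background shows ringing — characteristic JPEG degradation.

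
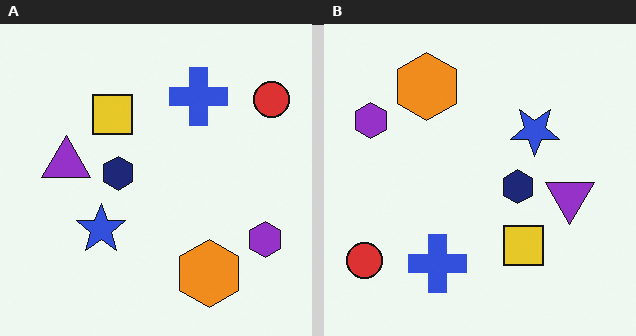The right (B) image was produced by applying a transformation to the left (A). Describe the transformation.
The image was rotated 180°.

The red circle sits in the top-right of the left (A) image and the bottom-left of the right (B) — consistent with a whole-image 180° rotation.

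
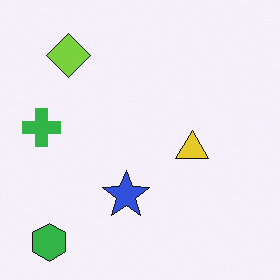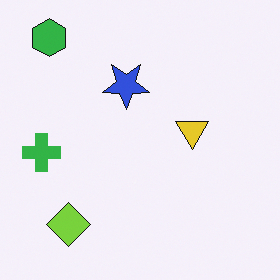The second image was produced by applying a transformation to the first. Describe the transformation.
The transformation is: flipped vertically (top ↔ bottom).

The green hexagon is in the bottom-left of the first image and the top-left of the second — shapes on opposite sides of the horizontal midline have swapped in a mirror flip.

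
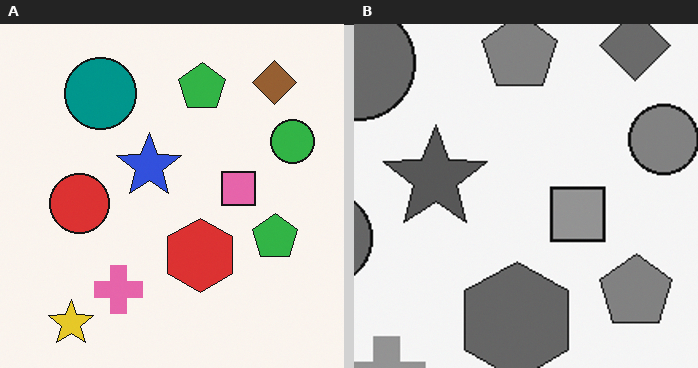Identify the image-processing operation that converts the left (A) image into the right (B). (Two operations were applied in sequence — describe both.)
The image was converted to grayscale, then cropped to a modestly smaller region and rescaled.

All color is removed — every shape is now a shade of grey. The visible shapes are larger and the field of view is narrower; shapes near the original edges may be partly or wholly outside the frame — a crop-and-rescale.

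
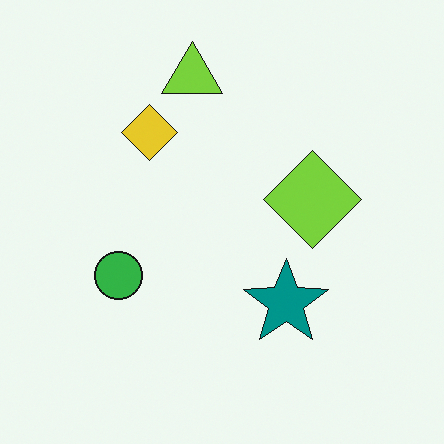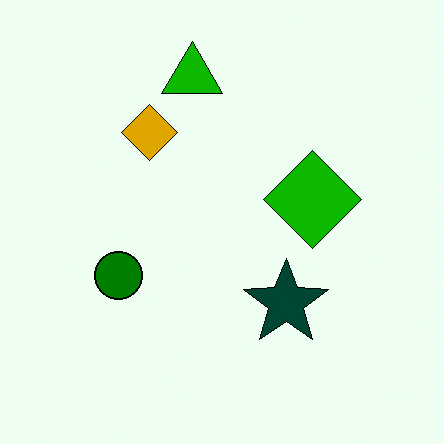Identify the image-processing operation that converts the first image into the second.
The second image is the first boosted in contrast.

Tones are pushed away from mid-grey across the whole image — a global contrast change.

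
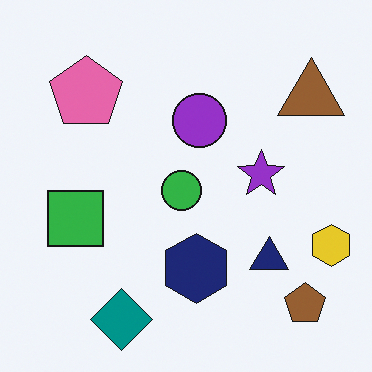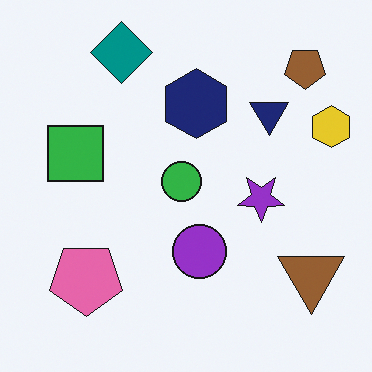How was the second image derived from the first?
Flipped vertically (top ↔ bottom).

The teal diamond is in the bottom-left of the first image and the top-left of the second — shapes on opposite sides of the horizontal midline have swapped in a mirror flip.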